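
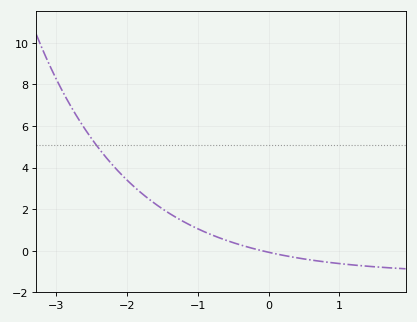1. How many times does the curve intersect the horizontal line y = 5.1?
1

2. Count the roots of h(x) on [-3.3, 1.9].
1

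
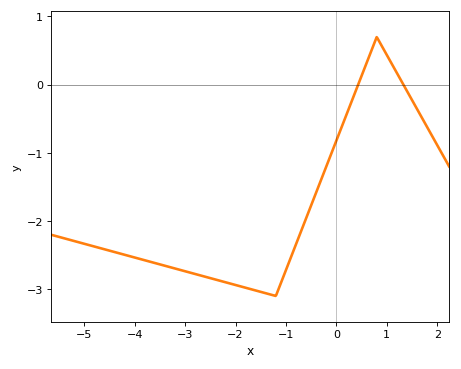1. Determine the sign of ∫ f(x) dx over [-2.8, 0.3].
negative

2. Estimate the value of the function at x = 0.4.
-0.1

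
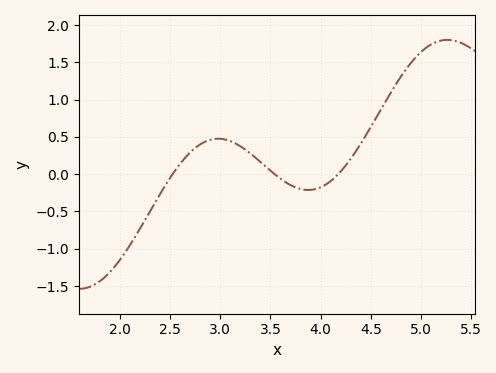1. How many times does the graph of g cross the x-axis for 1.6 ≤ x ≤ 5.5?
3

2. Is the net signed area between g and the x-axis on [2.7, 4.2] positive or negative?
positive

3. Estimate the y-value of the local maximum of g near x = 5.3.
1.8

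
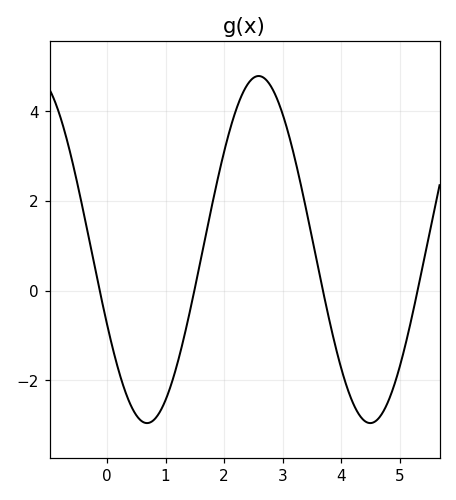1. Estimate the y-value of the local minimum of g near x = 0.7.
-3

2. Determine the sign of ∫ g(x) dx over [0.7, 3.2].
positive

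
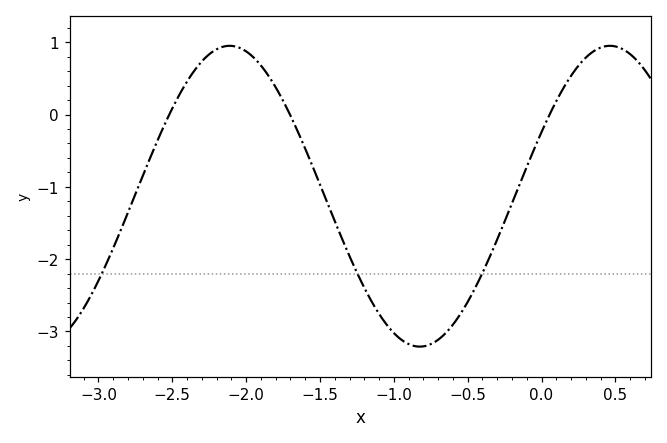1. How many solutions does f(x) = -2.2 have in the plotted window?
3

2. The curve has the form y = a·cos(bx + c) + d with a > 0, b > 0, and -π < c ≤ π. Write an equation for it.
y = 2.08cos(2.44x - 1.13) - 1.13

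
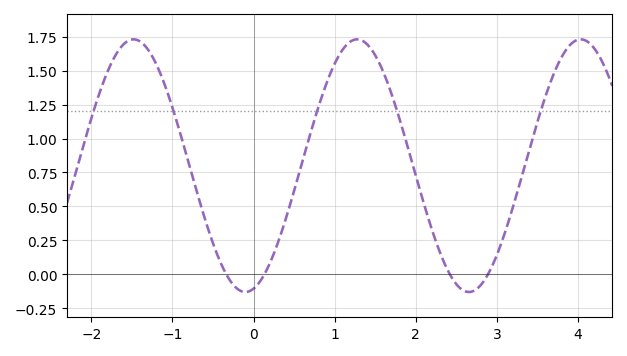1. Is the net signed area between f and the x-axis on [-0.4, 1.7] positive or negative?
positive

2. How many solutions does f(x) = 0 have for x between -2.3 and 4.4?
4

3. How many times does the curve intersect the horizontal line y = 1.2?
5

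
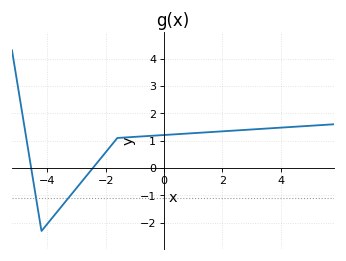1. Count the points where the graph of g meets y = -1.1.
2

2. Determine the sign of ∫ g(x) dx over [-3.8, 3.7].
positive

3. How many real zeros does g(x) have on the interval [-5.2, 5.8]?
2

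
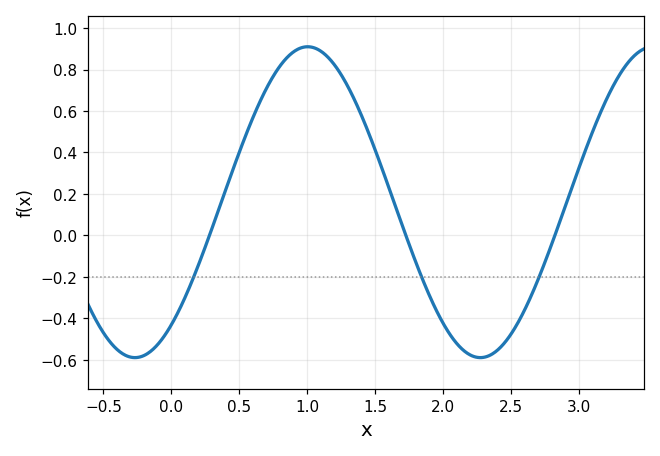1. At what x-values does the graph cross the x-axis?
0.282, 1.73, 2.83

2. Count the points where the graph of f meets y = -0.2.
3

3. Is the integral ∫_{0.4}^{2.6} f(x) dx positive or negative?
positive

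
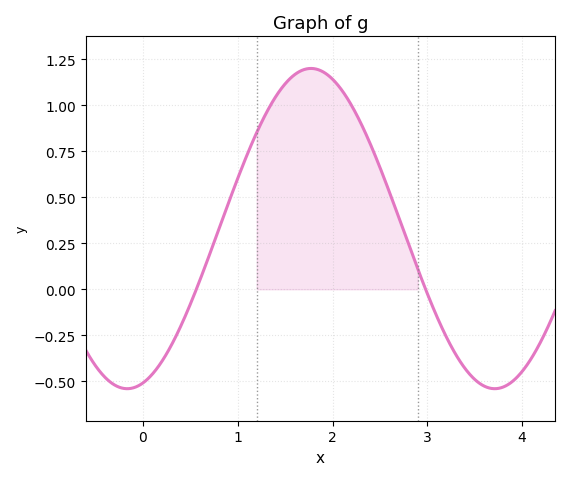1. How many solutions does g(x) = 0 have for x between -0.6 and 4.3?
2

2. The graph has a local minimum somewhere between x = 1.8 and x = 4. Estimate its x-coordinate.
3.7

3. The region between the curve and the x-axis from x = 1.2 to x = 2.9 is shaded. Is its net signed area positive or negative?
positive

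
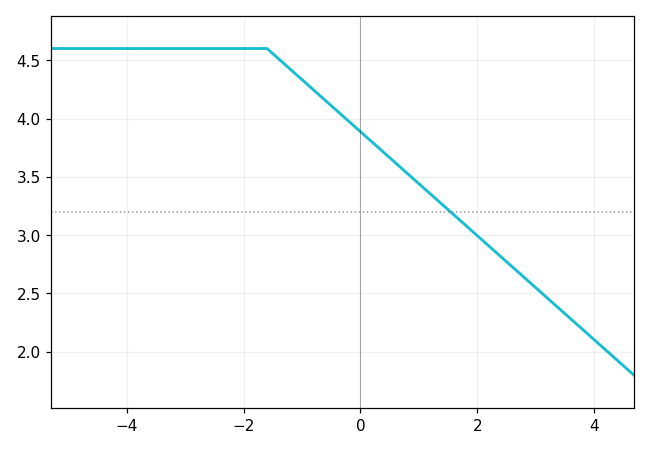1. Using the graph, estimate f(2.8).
2.64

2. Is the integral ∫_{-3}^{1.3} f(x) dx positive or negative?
positive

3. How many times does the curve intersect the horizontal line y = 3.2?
1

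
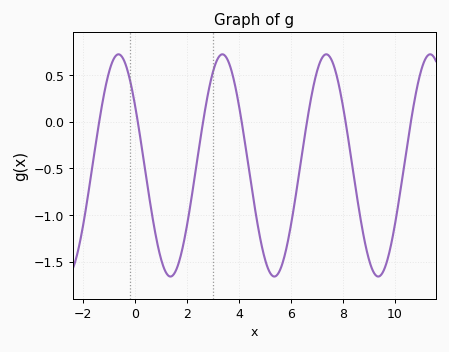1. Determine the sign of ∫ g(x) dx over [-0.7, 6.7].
negative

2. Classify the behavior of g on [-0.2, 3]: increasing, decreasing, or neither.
neither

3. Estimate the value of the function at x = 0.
0.15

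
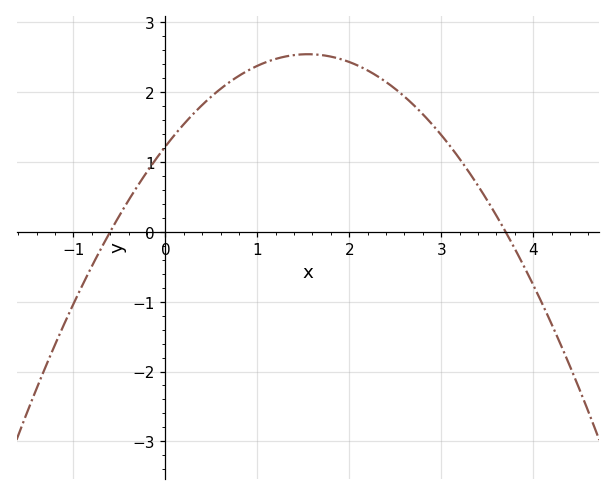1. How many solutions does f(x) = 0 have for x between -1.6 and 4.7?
2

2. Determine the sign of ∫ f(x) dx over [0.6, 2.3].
positive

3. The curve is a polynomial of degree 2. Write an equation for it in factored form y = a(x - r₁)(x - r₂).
y = -0.55(x + 0.6)(x - 3.7)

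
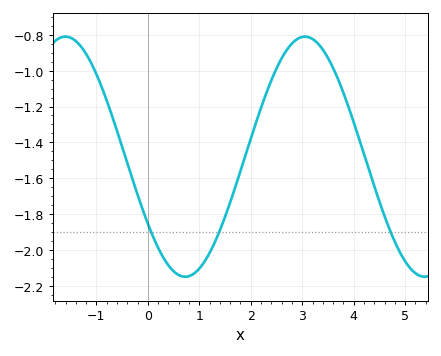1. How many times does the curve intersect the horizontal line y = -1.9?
3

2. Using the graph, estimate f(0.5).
-2.12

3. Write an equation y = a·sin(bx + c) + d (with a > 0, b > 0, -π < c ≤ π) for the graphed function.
y = 0.67sin(1.35x - 2.55) - 1.48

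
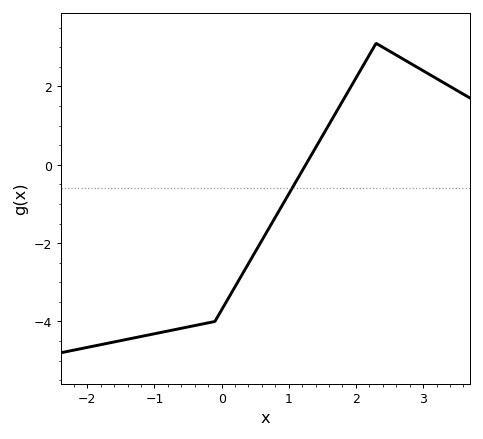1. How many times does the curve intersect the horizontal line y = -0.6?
1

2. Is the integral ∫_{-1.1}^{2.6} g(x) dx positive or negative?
negative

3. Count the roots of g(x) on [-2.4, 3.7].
1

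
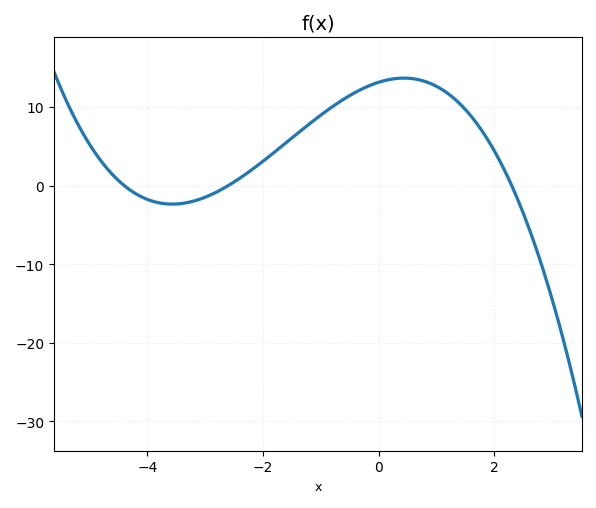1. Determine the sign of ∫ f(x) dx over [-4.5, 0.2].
positive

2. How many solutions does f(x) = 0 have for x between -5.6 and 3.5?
3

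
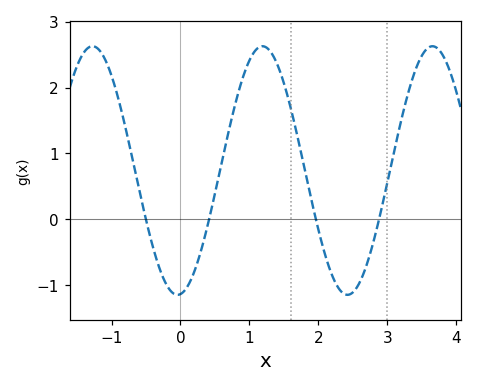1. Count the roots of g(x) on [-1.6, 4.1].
4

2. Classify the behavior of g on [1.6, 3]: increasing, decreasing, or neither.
neither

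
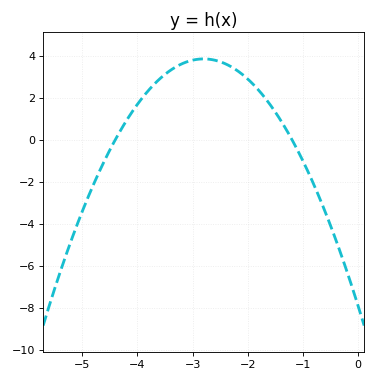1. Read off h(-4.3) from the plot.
0.4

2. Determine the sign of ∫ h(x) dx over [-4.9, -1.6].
positive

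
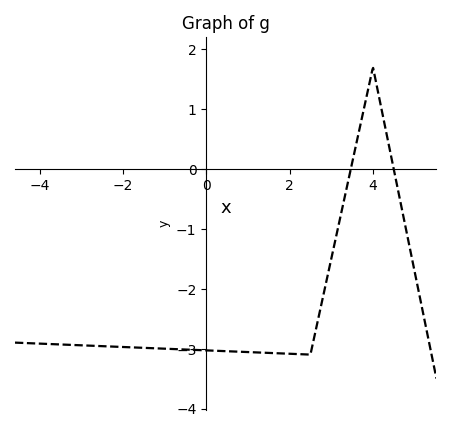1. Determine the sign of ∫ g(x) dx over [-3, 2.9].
negative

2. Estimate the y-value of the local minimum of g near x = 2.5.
-3.1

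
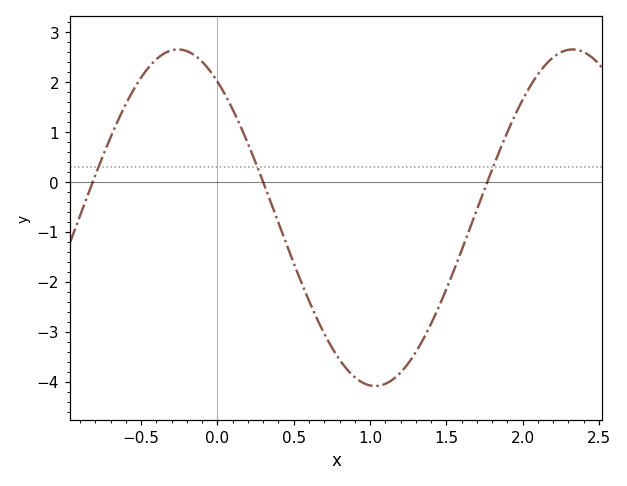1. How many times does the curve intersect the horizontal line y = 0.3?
3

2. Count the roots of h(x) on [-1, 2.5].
3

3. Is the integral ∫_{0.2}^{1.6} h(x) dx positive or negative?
negative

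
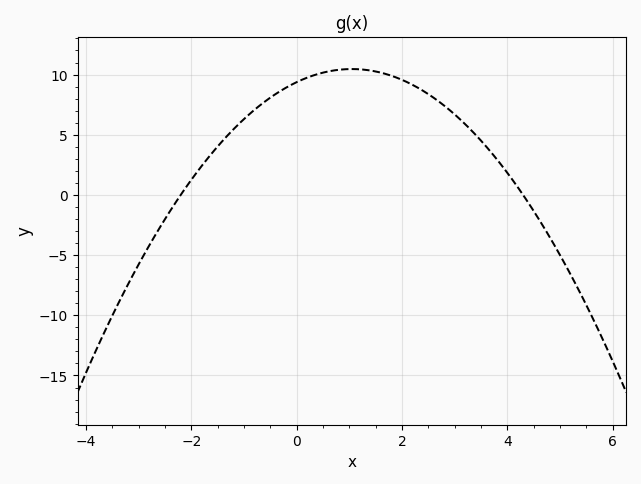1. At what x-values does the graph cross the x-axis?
-2.2, 4.3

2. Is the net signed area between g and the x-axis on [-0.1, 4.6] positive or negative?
positive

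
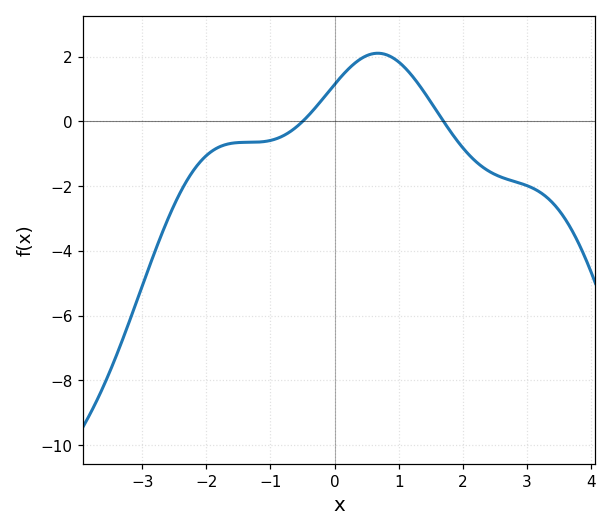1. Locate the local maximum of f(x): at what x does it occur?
0.674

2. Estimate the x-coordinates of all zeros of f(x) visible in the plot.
-0.499, 1.7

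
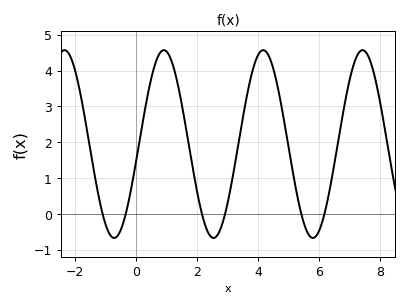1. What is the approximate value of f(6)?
-0.479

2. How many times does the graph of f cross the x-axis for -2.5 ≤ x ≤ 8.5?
6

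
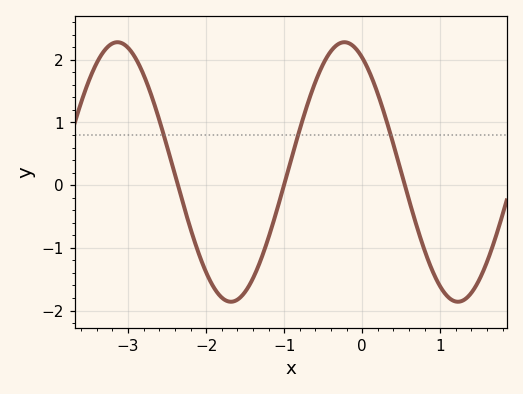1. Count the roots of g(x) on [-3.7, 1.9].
3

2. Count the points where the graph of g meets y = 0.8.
3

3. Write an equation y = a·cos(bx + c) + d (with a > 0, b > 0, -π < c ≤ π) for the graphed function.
y = 2.07cos(2.16x + 0.492) + 0.21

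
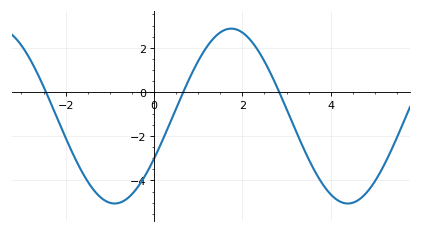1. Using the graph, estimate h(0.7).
0.164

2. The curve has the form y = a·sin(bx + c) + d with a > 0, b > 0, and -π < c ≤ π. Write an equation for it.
y = 3.95sin(1.19x - 0.51) - 1.09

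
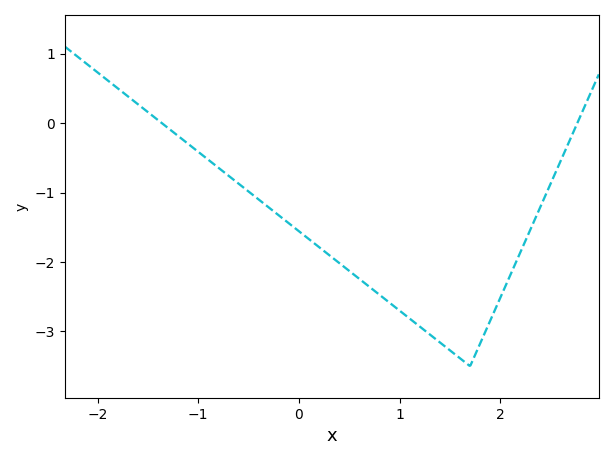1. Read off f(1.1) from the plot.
-2.8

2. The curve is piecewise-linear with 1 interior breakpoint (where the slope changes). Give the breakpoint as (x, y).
(1.7, -3.5)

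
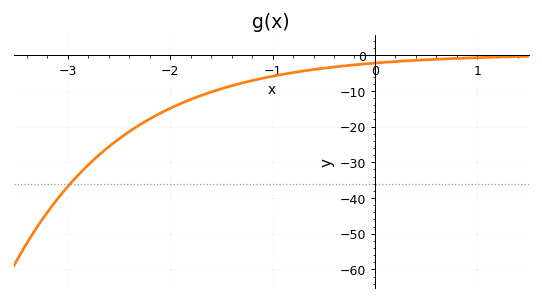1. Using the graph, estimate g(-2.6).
-26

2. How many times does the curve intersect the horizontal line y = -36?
1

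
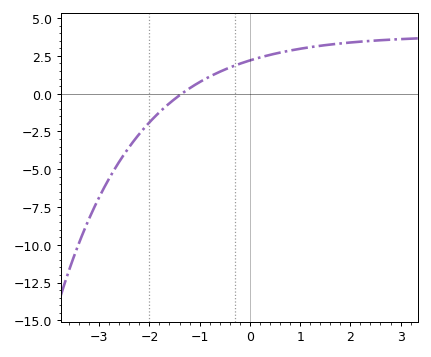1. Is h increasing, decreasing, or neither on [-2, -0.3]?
increasing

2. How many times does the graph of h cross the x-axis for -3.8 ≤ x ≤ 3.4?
1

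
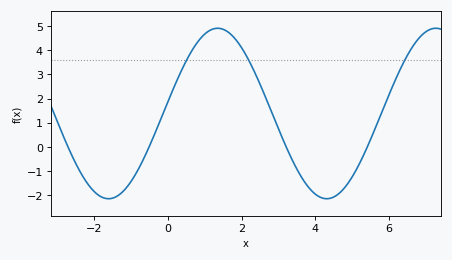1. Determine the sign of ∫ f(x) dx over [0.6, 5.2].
positive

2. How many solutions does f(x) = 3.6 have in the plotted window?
3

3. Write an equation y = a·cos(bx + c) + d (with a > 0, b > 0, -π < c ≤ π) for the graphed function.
y = 3.53cos(1.06x - 1.43) + 1.38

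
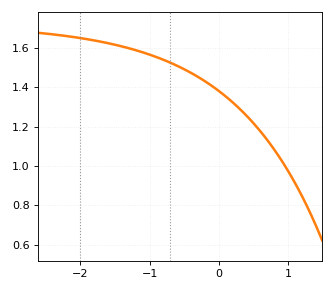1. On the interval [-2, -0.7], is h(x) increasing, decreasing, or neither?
decreasing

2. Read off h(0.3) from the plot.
1.28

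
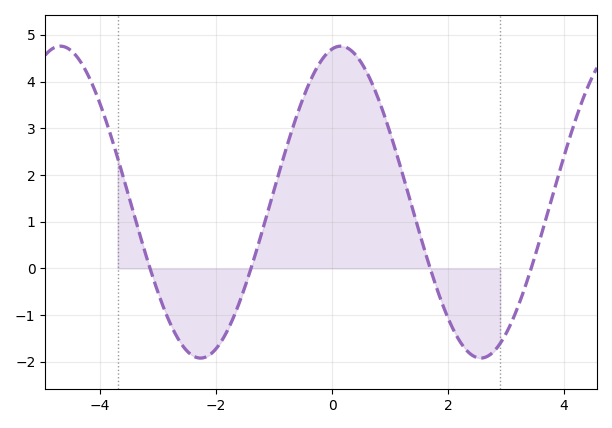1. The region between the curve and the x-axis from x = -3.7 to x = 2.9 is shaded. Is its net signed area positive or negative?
positive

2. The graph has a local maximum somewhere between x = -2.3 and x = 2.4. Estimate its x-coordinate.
0.149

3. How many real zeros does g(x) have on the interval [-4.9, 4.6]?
4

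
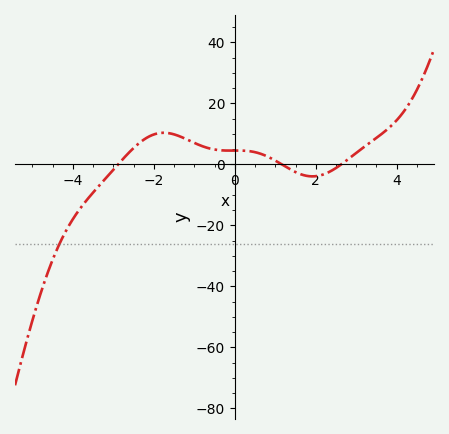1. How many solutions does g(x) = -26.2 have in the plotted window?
1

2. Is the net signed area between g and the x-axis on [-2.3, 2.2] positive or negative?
positive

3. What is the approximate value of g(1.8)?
-3.82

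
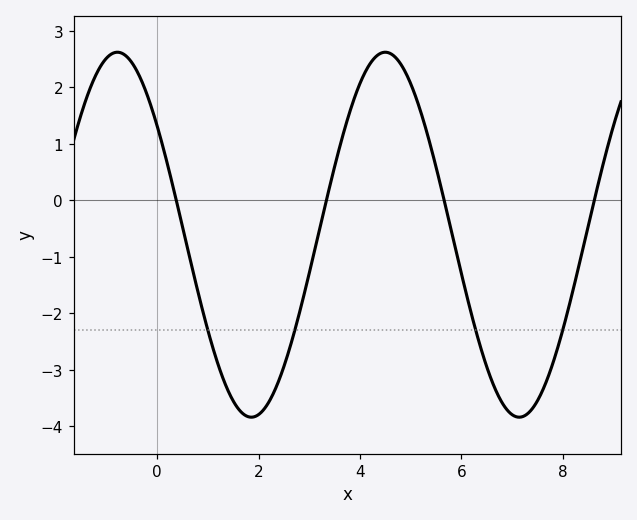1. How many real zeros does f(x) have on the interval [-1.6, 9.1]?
4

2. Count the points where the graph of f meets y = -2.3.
4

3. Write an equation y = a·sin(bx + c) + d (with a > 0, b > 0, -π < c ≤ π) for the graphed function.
y = 3.23sin(1.2x + 2.5) - 0.61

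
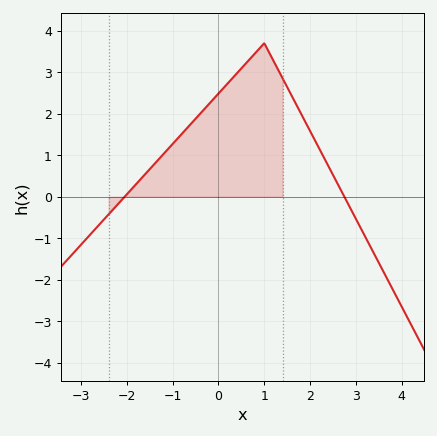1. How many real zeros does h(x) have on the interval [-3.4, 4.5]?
2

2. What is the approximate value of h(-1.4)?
0.8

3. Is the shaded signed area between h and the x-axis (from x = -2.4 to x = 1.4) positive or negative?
positive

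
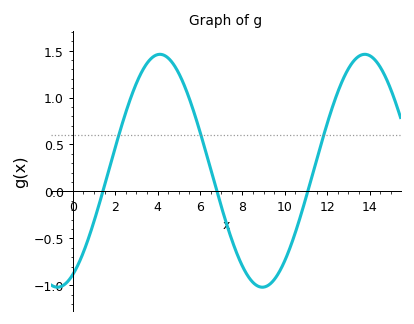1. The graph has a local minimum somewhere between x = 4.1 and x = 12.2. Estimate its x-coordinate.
9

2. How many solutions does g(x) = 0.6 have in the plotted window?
3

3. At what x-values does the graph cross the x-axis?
1.4, 6.8, 11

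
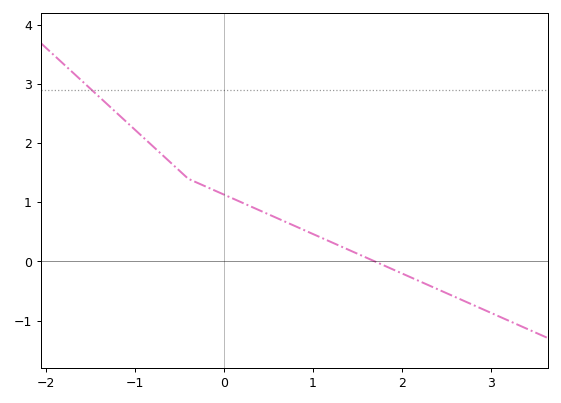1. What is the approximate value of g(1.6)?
0.1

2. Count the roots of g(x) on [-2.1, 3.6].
1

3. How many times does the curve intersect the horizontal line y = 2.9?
1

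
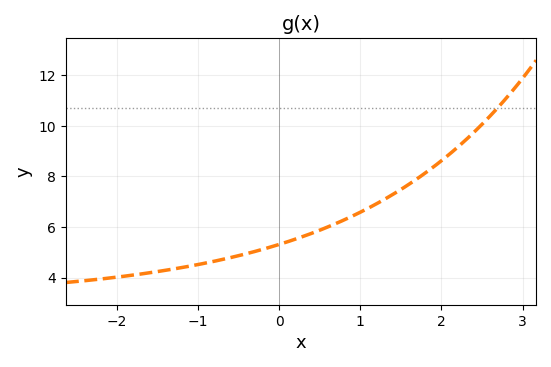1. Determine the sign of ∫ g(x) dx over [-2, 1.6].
positive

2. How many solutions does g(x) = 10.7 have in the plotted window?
1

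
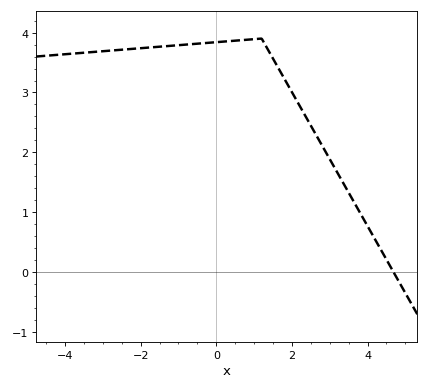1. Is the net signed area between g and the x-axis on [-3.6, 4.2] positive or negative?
positive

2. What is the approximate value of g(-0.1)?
3.8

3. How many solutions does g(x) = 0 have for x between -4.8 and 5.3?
1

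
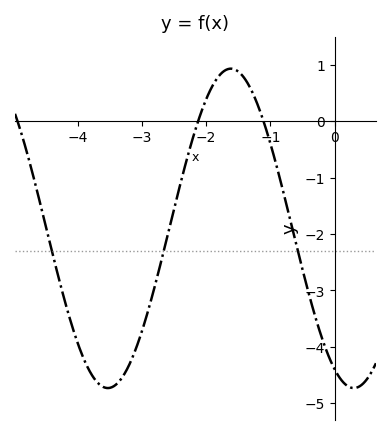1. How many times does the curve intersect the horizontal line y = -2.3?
3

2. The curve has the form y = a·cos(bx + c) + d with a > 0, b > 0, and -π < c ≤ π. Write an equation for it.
y = 2.83cos(1.6x + 2.7) - 1.9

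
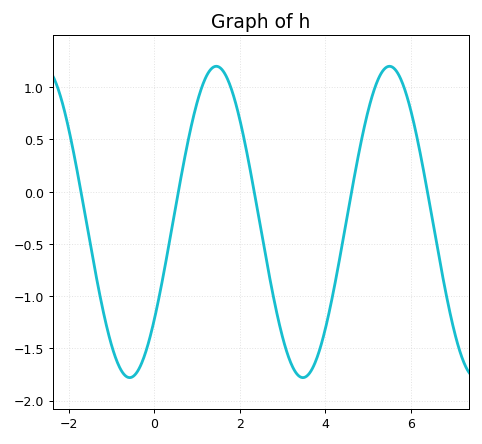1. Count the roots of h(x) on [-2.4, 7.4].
5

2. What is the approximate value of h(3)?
-1.4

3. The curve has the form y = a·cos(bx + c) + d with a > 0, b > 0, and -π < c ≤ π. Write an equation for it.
y = 1.49cos(1.55x - 2.24) - 0.29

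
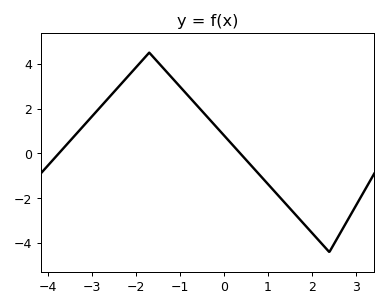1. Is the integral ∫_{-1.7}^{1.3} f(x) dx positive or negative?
positive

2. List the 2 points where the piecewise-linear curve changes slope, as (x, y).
(-1.7, 4.5); (2.4, -4.4)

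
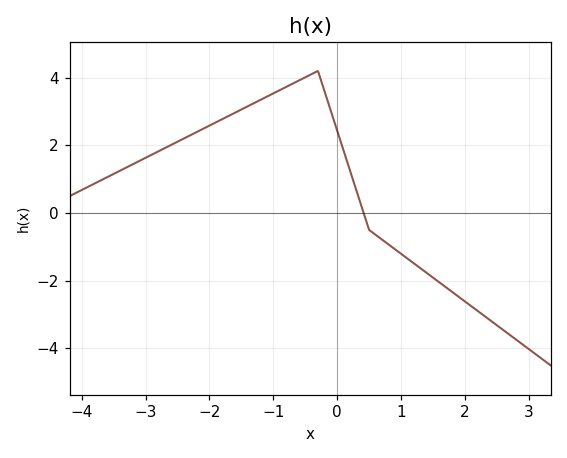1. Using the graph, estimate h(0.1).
1.85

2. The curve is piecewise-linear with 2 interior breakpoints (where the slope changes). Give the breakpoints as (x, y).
(-0.3, 4.2); (0.5, -0.5)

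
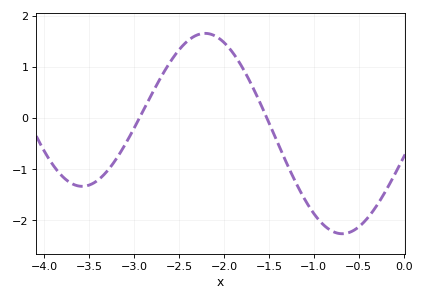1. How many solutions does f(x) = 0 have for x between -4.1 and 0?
2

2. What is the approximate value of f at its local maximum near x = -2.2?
1.65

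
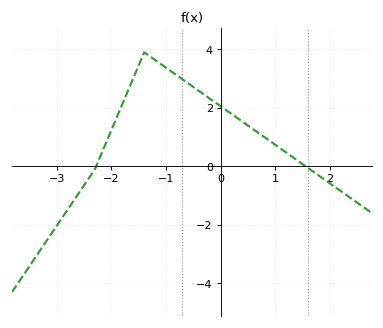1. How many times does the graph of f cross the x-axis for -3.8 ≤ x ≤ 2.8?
2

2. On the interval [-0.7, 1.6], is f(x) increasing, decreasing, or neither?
decreasing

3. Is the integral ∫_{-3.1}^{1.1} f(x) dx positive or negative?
positive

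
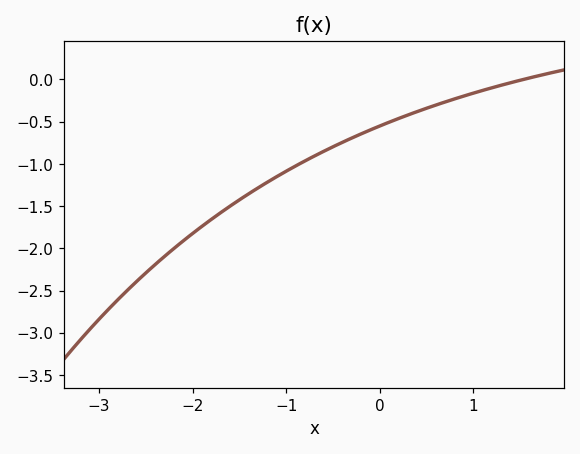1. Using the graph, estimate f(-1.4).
-1.35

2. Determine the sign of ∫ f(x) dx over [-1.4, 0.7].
negative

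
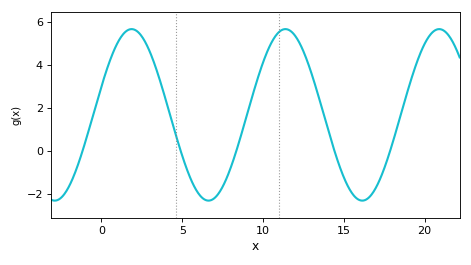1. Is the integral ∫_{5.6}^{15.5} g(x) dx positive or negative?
positive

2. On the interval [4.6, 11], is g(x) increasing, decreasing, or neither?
neither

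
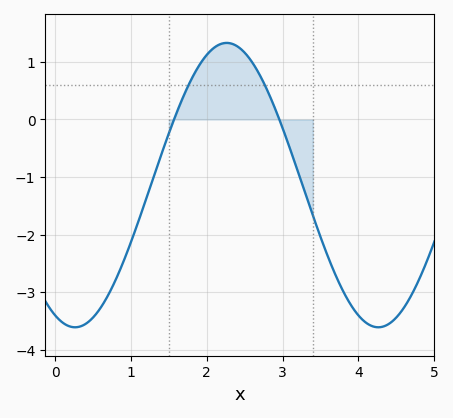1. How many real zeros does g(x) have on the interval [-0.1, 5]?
2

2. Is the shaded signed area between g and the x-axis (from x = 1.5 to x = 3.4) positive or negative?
positive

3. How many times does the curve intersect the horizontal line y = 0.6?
2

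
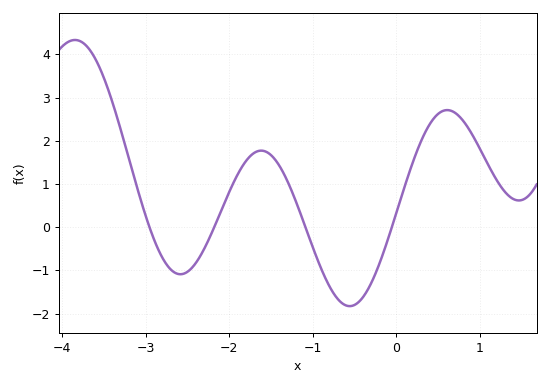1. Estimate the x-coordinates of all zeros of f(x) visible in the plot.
-2.95, -2.18, -1.09, -0.051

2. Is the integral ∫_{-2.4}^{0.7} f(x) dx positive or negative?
positive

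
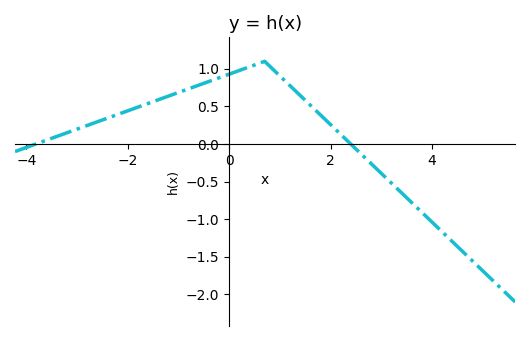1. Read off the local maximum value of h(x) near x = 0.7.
1.1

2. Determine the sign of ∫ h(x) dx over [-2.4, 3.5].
positive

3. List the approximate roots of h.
-3.8, 2.4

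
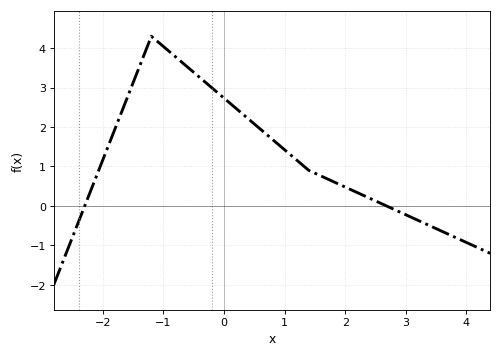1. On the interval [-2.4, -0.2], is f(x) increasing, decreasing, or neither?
neither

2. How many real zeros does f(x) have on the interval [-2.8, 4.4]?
2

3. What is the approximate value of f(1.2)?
1.2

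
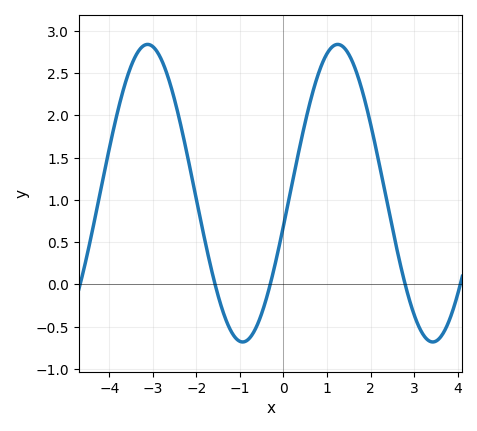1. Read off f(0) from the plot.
0.7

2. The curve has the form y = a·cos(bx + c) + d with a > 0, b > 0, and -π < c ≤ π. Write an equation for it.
y = 1.76cos(1.4x - 1.8) + 1.08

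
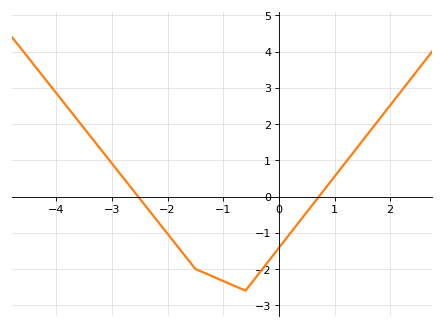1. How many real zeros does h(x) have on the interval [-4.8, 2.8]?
2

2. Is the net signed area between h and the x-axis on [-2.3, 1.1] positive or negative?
negative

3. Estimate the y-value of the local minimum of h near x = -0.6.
-2.6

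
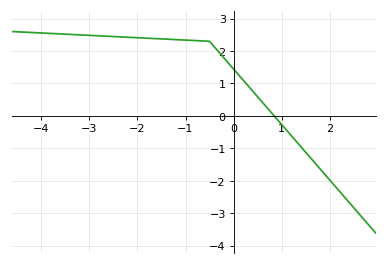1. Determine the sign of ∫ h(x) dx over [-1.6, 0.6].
positive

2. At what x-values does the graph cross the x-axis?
0.8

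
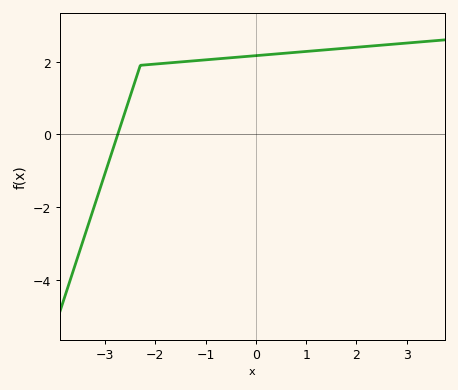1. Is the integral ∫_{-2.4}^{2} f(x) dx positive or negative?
positive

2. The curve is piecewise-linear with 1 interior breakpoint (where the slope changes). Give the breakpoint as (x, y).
(-2.3, 1.9)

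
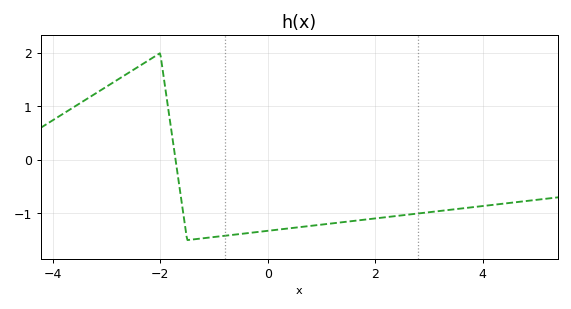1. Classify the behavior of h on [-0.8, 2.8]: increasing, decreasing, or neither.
increasing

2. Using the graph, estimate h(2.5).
-1.05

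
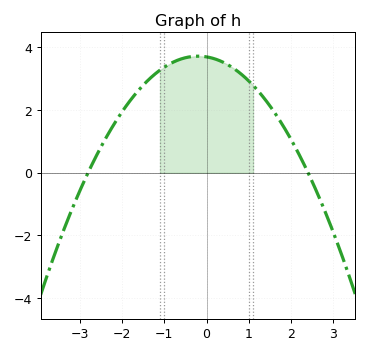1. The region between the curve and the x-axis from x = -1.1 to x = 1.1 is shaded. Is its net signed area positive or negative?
positive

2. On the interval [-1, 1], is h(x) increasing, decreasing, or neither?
neither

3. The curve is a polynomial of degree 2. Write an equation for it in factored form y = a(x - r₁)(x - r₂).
y = -0.55(x + 2.8)(x - 2.4)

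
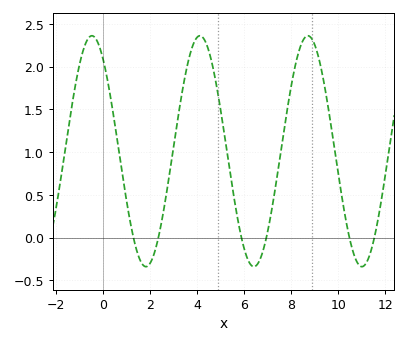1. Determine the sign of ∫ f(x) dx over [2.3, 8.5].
positive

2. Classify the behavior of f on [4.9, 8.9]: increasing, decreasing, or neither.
neither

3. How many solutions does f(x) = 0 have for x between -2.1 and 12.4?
6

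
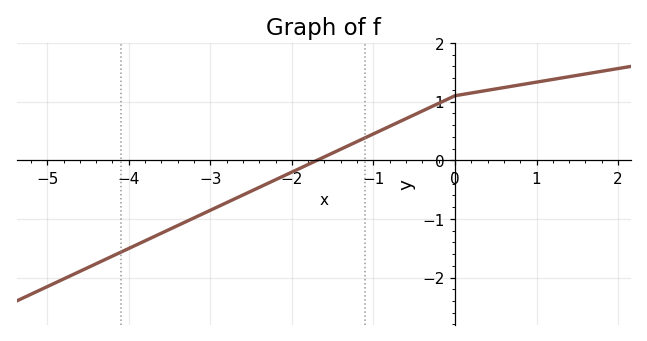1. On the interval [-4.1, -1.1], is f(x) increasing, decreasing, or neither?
increasing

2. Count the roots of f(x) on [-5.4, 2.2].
1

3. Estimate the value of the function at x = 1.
1.33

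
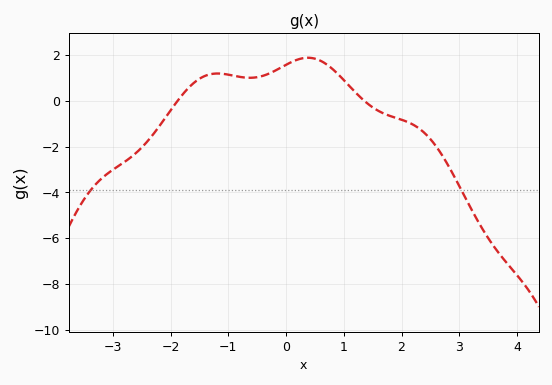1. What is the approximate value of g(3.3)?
-5.2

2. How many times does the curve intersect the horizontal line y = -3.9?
2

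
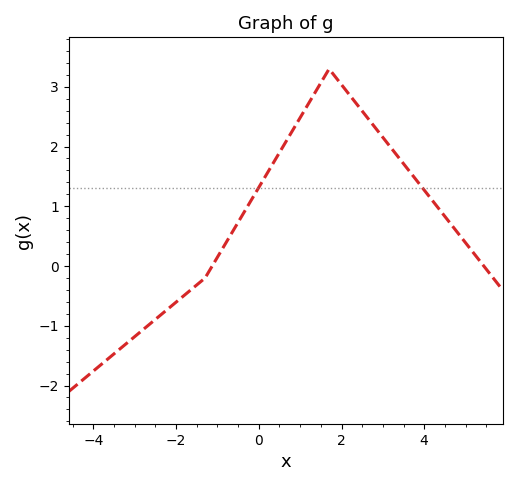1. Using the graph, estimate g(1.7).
3.3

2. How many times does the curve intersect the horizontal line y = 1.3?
2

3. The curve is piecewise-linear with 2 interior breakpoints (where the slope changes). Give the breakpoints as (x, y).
(-1.3, -0.2); (1.7, 3.3)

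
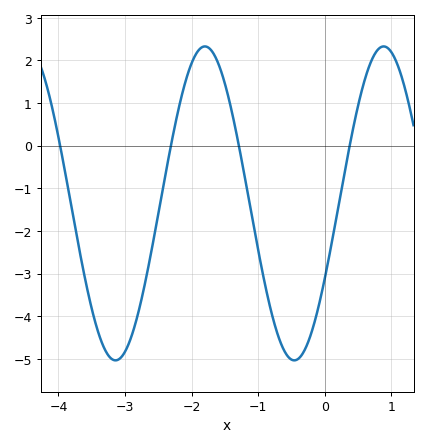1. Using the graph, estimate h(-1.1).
-1.6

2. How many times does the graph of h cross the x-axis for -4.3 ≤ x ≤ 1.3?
4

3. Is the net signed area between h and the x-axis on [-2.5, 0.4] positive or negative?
negative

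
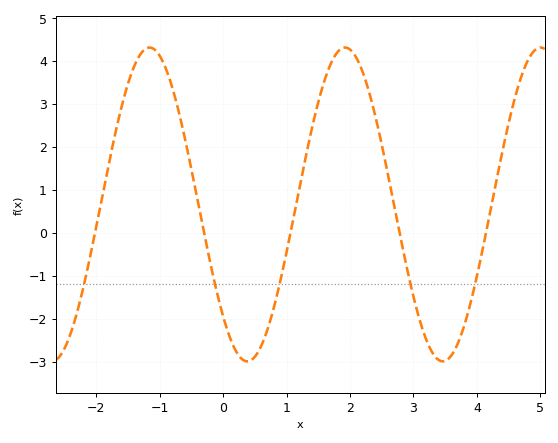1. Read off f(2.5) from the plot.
2.06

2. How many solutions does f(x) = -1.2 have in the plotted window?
5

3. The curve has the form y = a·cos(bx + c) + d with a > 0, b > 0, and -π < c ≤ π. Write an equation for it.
y = 3.65cos(2.04x + 2.36) + 0.66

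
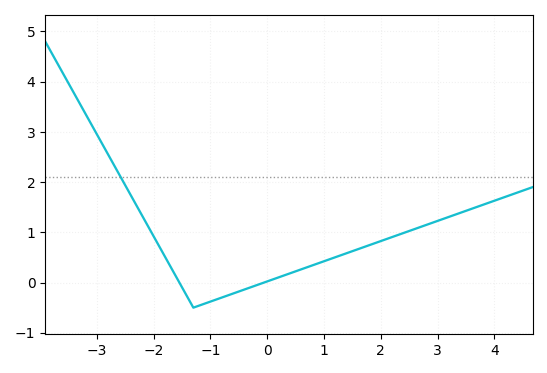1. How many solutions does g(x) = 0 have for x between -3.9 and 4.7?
2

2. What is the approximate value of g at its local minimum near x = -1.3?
-0.499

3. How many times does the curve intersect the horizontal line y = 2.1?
1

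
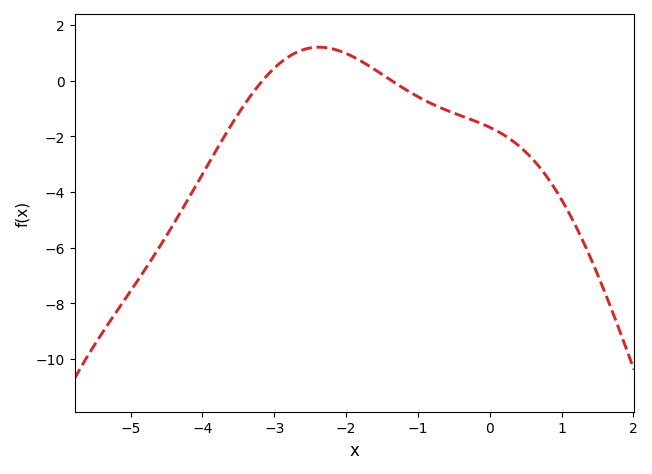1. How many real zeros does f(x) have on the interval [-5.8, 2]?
2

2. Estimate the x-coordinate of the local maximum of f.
-2.4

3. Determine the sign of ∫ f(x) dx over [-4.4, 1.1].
negative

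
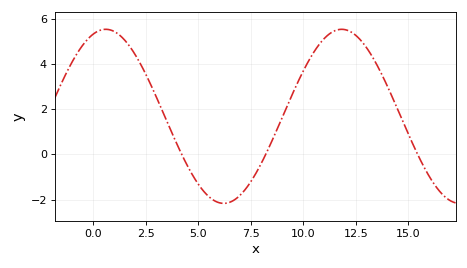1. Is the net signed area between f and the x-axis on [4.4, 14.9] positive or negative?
positive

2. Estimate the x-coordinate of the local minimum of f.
6.22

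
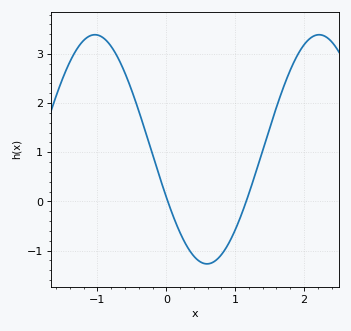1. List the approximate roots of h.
0, 1.2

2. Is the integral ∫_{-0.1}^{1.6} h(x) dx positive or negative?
negative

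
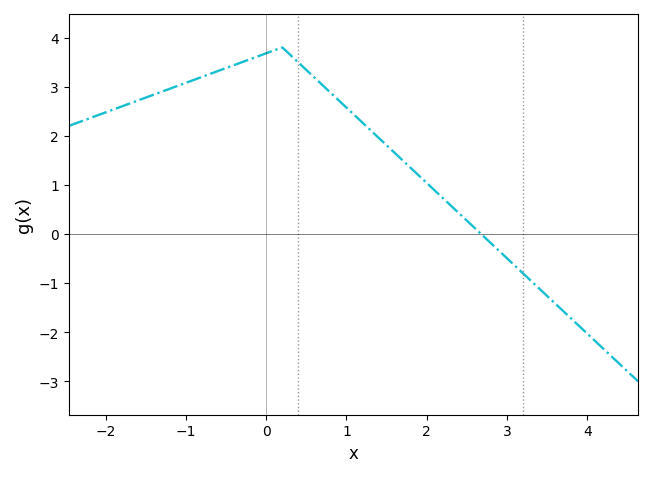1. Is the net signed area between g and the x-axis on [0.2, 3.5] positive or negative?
positive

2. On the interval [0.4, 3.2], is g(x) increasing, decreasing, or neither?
decreasing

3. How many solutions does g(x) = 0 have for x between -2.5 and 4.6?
1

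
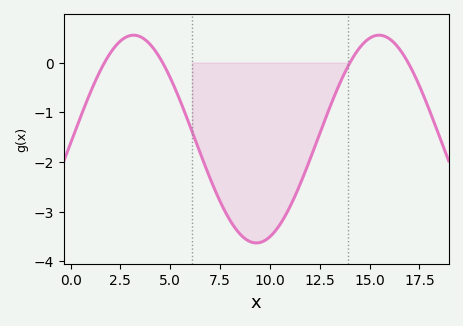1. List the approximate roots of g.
1.7, 4.61, 14, 16.9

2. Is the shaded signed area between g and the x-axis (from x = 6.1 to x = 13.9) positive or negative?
negative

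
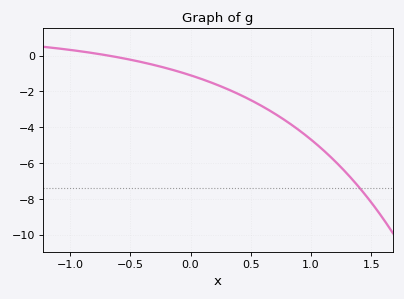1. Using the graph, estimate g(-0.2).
-0.8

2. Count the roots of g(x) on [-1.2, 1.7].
1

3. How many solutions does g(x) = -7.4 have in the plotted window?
1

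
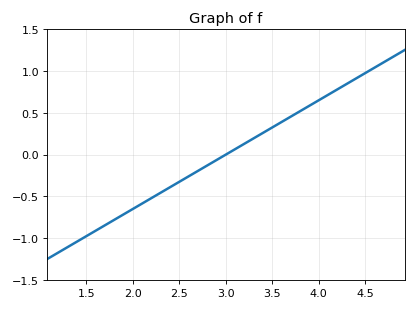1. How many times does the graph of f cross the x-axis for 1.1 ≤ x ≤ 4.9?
1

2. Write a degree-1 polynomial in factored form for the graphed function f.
y = 0.65(x - 3)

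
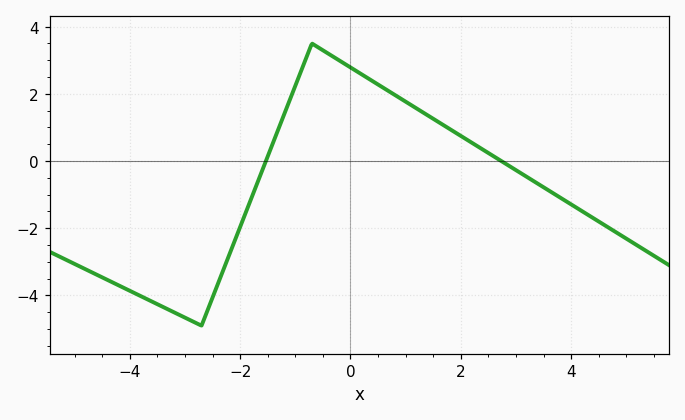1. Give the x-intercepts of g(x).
-1.53, 2.73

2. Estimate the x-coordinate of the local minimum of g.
-2.7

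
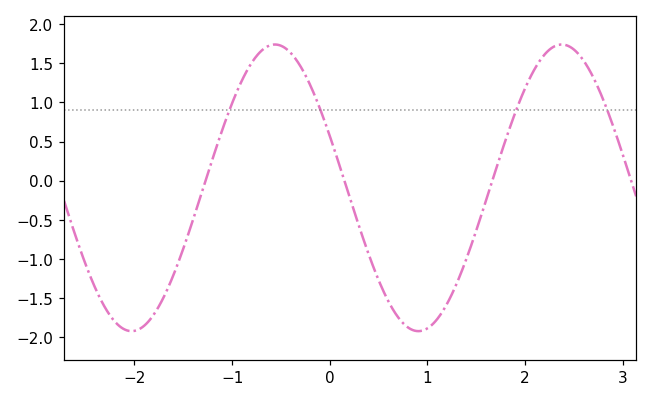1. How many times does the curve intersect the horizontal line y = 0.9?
4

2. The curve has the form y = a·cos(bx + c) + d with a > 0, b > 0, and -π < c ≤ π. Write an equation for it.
y = 1.83cos(2.1x + 1.2) - 0.09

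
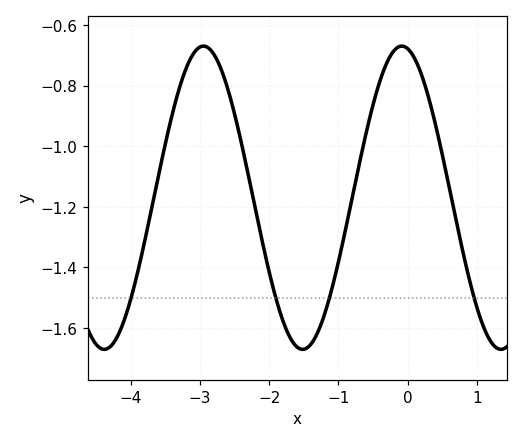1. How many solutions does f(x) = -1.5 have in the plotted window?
4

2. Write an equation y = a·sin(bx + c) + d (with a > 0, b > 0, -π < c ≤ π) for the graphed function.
y = 0.5sin(2.2x + 1.8) - 1.17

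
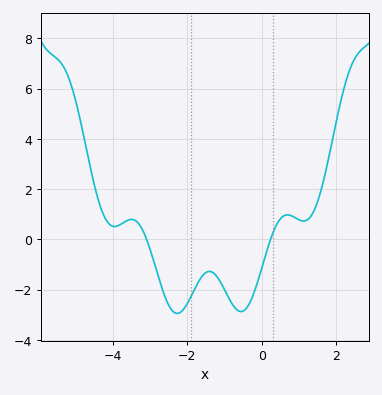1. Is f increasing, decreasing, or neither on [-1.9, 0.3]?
neither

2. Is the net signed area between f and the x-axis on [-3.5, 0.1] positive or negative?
negative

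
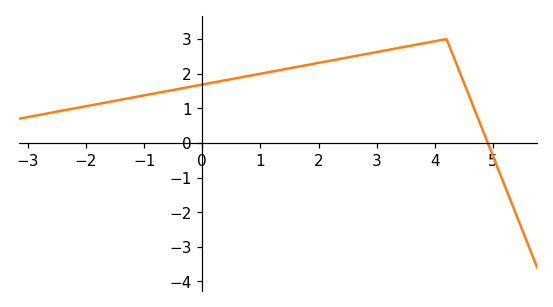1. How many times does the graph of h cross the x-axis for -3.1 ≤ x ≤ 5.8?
1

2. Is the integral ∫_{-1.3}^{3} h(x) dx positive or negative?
positive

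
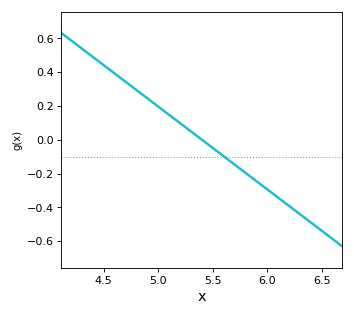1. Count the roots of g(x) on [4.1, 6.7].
1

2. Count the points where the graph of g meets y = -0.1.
1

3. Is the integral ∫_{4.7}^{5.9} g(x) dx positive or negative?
positive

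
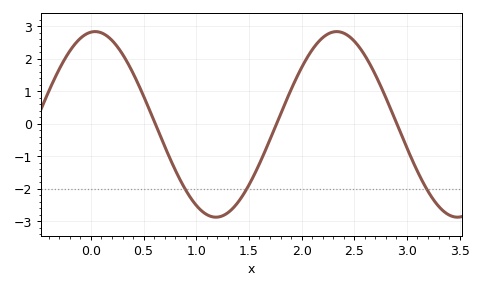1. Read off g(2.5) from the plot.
2.5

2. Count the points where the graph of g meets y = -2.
3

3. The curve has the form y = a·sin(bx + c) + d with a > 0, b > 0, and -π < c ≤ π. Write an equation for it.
y = 2.85sin(2.7x + 1.5) - 0.02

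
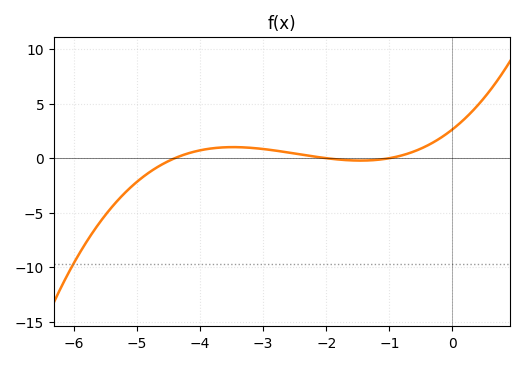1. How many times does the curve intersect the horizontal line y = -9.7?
1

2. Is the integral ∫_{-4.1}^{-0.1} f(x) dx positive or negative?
positive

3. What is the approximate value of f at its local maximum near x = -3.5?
1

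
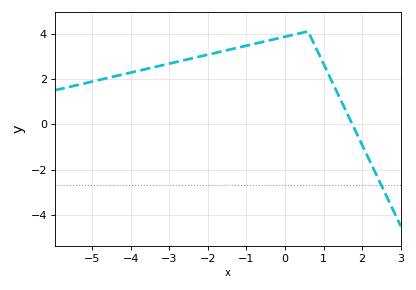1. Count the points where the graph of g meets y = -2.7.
1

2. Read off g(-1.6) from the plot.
3.23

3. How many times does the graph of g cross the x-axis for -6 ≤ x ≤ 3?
1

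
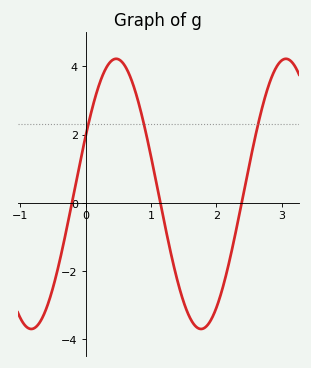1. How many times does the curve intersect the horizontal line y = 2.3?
3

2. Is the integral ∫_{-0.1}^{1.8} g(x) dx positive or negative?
positive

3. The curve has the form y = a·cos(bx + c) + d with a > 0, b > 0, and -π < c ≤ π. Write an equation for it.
y = 3.96cos(2.42x - 1.13) + 0.26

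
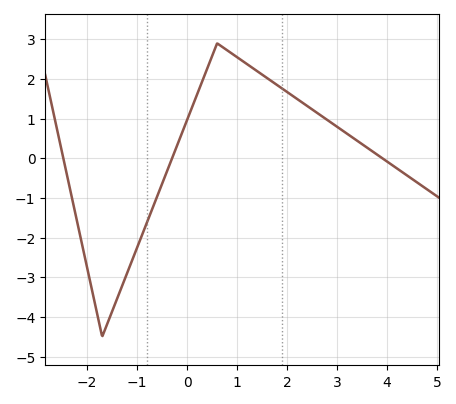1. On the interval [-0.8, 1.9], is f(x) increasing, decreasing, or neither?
neither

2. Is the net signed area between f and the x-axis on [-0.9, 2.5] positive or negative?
positive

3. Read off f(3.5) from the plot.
0.358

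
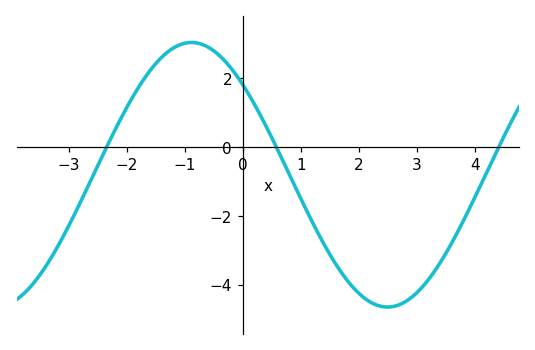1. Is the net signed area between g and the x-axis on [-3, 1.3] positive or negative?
positive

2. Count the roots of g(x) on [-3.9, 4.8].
3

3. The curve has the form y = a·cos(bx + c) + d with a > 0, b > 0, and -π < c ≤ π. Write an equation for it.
y = 3.84cos(0.93x + 0.82) - 0.8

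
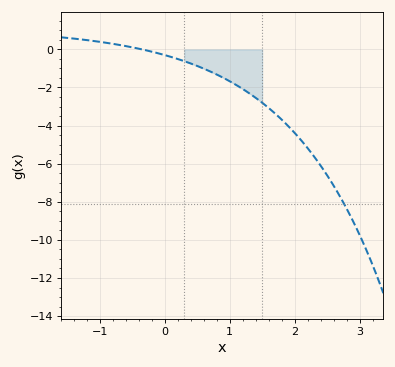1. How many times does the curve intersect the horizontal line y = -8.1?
1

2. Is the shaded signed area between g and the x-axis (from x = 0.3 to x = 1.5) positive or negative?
negative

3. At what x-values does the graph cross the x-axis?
-0.352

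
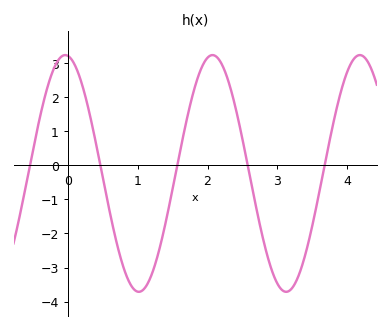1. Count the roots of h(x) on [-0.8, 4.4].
5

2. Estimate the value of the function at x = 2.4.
1.7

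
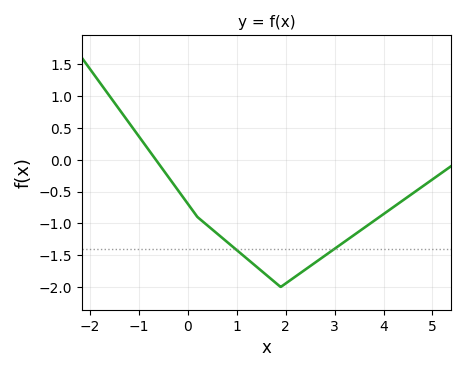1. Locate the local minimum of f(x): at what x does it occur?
1.9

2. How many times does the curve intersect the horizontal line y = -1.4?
2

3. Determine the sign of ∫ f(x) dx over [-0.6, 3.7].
negative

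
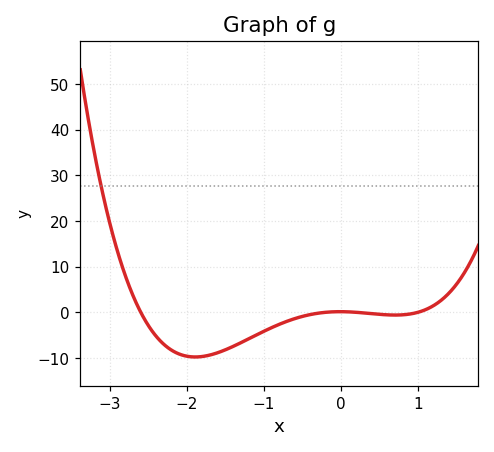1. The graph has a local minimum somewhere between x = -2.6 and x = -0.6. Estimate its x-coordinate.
-1.9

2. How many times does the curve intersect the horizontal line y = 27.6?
1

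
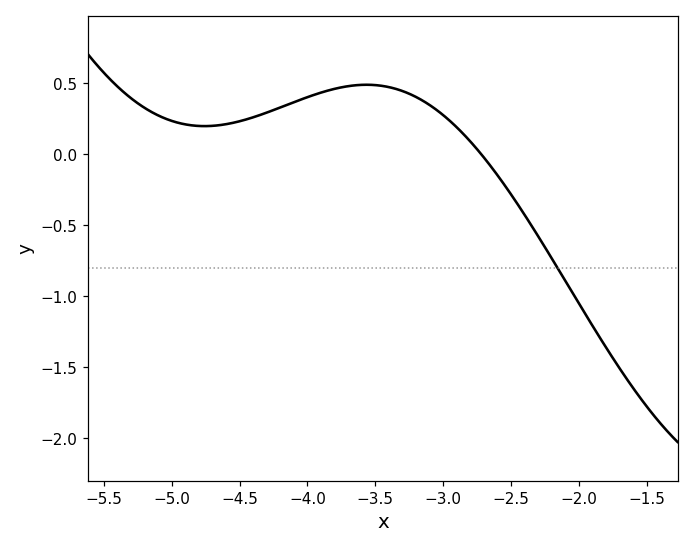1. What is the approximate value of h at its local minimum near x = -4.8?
0.197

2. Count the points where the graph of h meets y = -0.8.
1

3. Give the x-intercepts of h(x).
-2.72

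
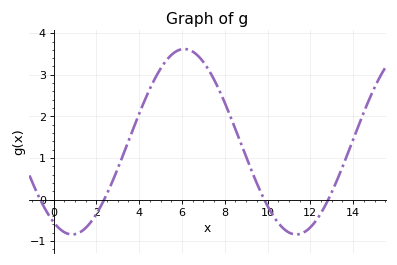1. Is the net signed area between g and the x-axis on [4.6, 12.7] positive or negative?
positive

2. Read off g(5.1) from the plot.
3.2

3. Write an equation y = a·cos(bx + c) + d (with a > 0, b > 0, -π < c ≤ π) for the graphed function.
y = 2.23cos(0.6x + 2.6) + 1.39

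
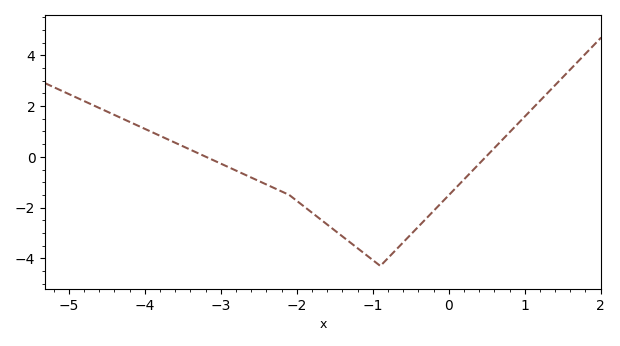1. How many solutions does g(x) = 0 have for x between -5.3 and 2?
2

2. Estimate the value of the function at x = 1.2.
2.2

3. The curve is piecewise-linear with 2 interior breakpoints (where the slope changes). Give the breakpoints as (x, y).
(-2.1, -1.5); (-0.9, -4.3)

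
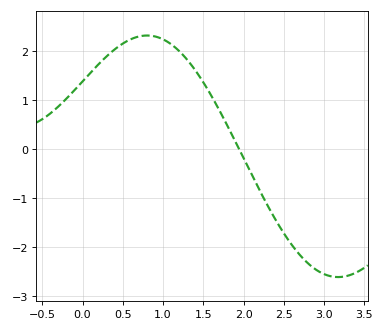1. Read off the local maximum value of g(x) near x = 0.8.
2.32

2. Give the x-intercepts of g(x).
1.94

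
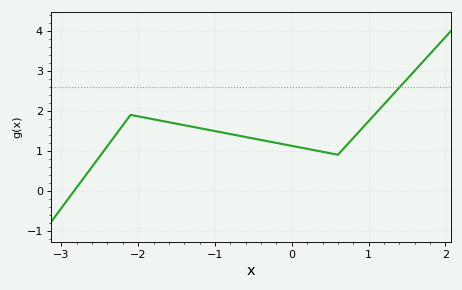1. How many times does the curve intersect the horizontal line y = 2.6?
1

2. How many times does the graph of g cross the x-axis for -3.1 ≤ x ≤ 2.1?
1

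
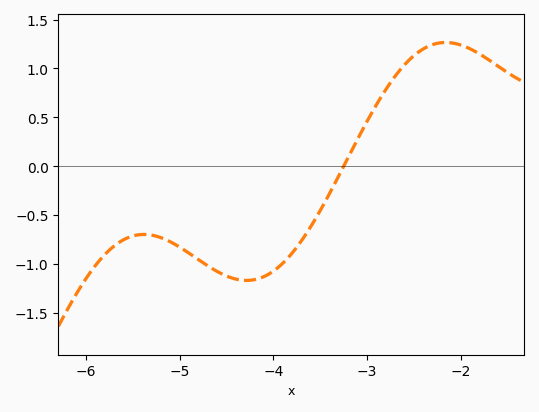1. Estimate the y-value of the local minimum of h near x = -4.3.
-1.15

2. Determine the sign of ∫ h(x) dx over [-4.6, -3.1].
negative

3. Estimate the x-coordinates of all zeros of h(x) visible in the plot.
-3.2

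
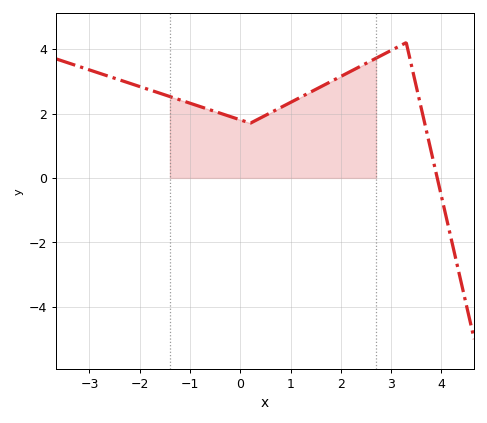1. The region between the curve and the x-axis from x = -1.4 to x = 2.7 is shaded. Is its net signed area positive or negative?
positive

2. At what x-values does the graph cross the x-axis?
4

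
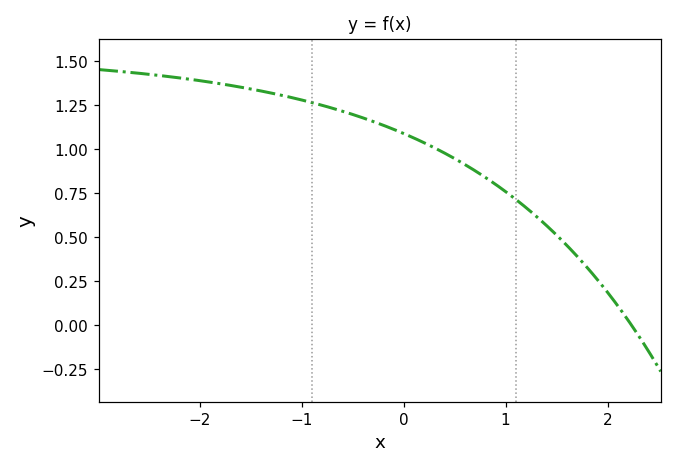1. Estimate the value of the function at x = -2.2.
1.4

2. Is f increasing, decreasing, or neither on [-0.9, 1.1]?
decreasing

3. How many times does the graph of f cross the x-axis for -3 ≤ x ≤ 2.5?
1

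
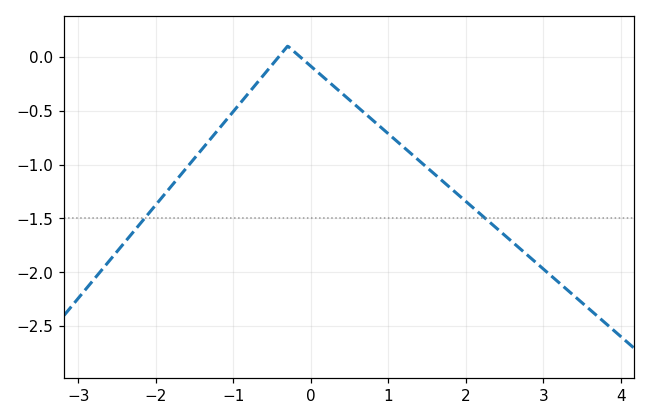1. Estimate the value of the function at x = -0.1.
-0.025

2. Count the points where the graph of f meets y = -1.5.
2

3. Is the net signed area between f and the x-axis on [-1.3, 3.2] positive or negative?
negative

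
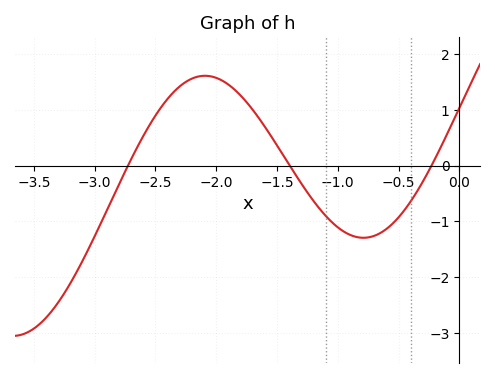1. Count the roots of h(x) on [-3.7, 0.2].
3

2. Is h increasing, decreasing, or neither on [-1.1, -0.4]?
neither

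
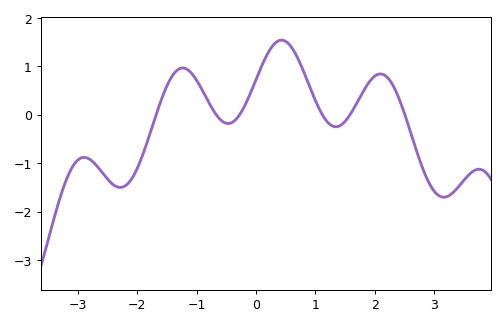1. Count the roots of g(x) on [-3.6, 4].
6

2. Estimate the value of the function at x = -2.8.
-0.9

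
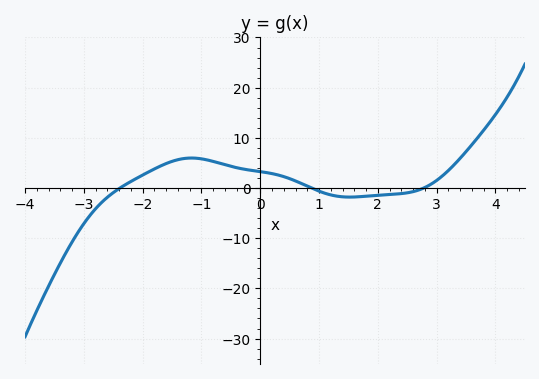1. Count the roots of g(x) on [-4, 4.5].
3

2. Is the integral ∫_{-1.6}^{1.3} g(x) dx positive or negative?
positive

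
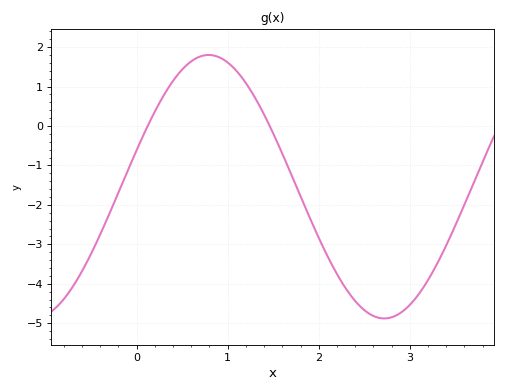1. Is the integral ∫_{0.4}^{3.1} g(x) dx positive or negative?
negative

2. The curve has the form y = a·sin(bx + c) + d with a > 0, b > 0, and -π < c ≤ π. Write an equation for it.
y = 3.34sin(1.63x + 0.28) - 1.54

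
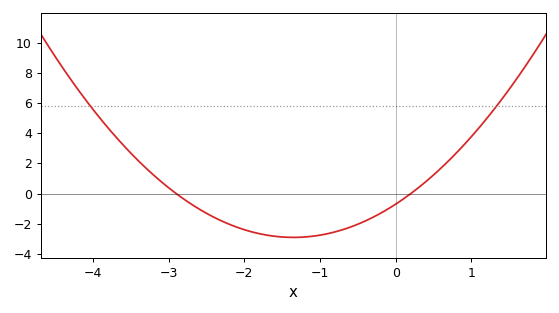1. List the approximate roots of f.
-2.9, 0.2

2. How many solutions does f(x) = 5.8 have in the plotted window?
2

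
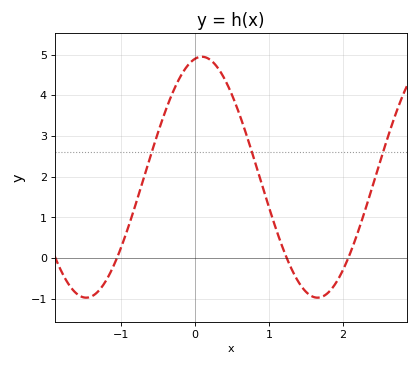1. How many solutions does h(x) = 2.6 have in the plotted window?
3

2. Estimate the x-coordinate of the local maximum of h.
0.09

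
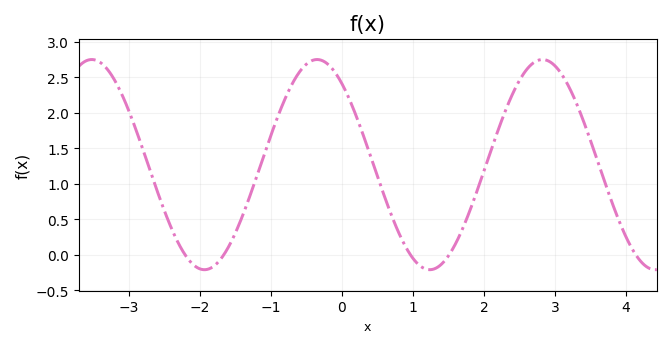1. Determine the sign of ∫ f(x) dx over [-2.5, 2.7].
positive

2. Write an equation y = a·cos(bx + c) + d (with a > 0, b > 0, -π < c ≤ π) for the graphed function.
y = 1.48cos(1.98x + 0.69) + 1.27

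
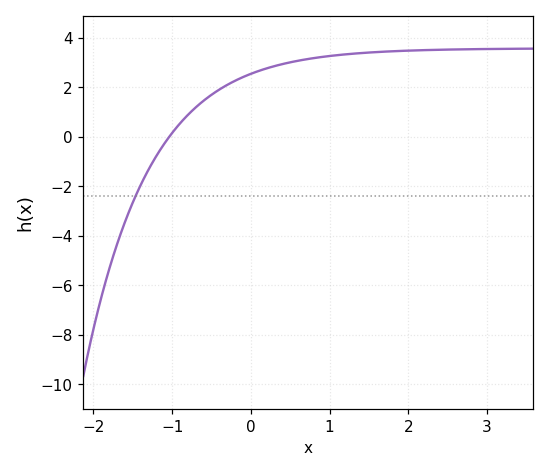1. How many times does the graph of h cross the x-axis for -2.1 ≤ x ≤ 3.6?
1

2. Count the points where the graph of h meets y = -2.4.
1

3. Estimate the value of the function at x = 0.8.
3.2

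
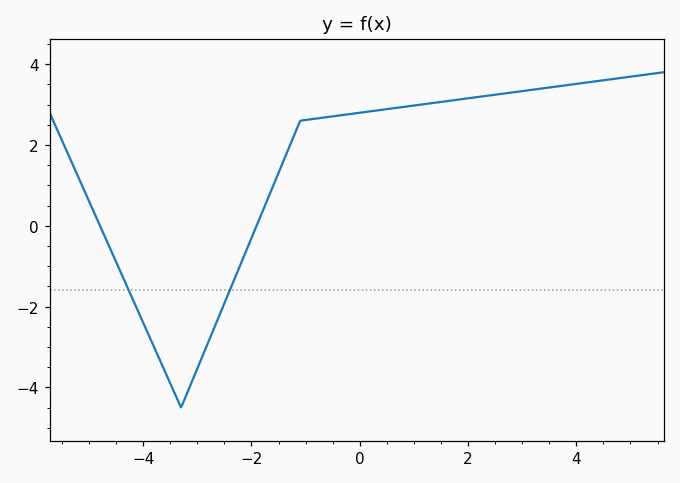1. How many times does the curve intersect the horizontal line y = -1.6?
2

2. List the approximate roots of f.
-4.8, -2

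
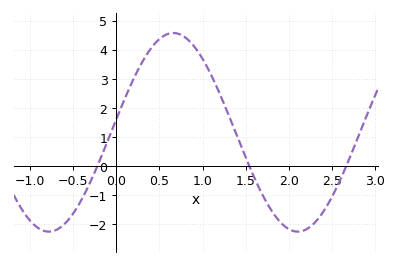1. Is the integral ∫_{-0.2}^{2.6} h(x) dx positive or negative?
positive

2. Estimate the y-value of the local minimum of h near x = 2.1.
-2.25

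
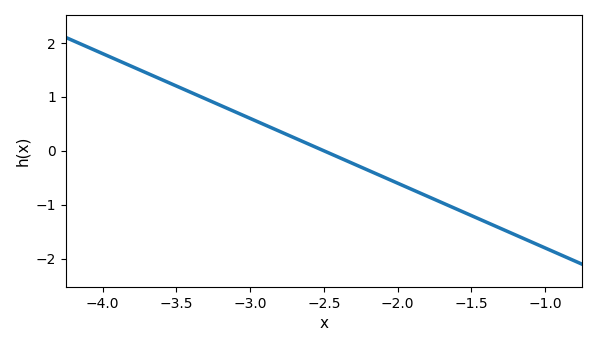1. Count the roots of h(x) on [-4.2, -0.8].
1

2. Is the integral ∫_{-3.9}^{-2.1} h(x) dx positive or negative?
positive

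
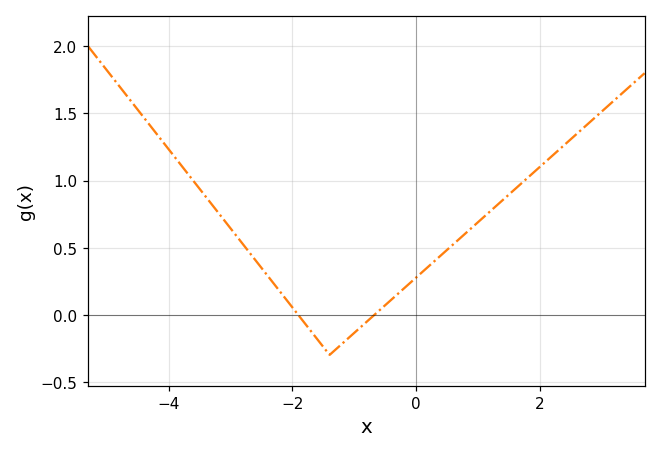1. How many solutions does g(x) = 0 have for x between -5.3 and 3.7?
2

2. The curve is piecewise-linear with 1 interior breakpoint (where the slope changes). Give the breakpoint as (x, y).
(-1.4, -0.3)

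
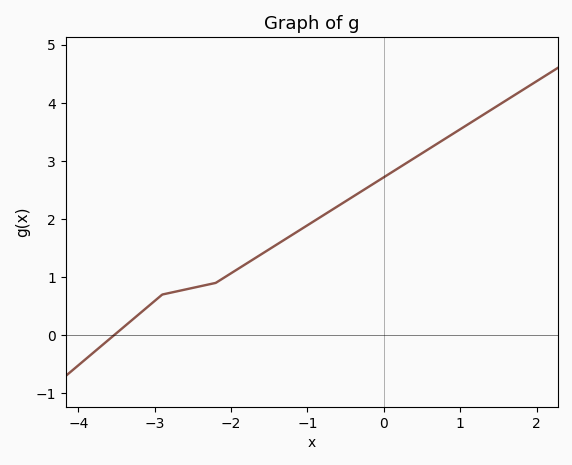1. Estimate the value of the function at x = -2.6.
0.8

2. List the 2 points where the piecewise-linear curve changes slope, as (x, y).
(-2.9, 0.7); (-2.2, 0.9)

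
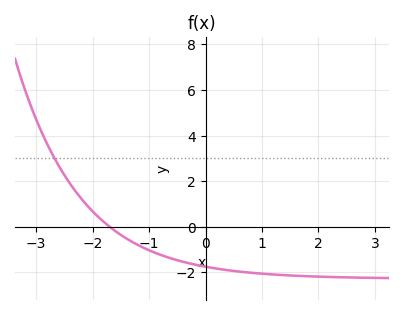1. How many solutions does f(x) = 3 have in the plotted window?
1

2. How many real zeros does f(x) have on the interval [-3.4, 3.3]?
1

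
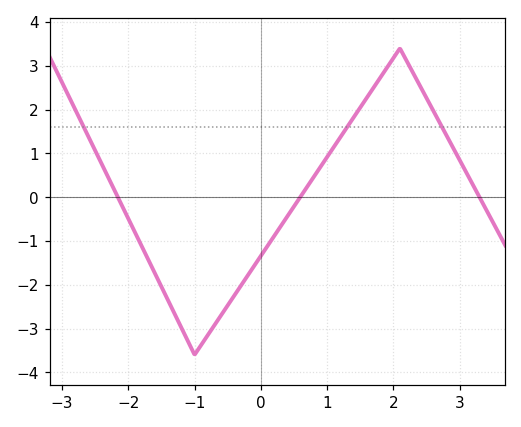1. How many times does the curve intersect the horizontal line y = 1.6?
3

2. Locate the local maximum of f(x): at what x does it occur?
2.1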